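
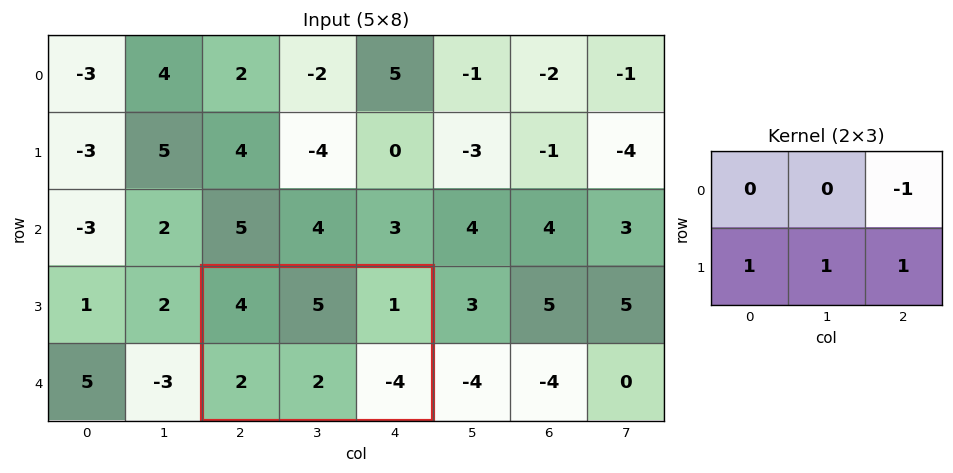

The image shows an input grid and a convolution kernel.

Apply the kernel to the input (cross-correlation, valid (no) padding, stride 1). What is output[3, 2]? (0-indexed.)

The receptive field on the input at this output position is [4 5 1 / 2 2 -4]. Elementwise product with the kernel and sum: 1·-1 + 2·1 + 2·1 + -4·1.

-1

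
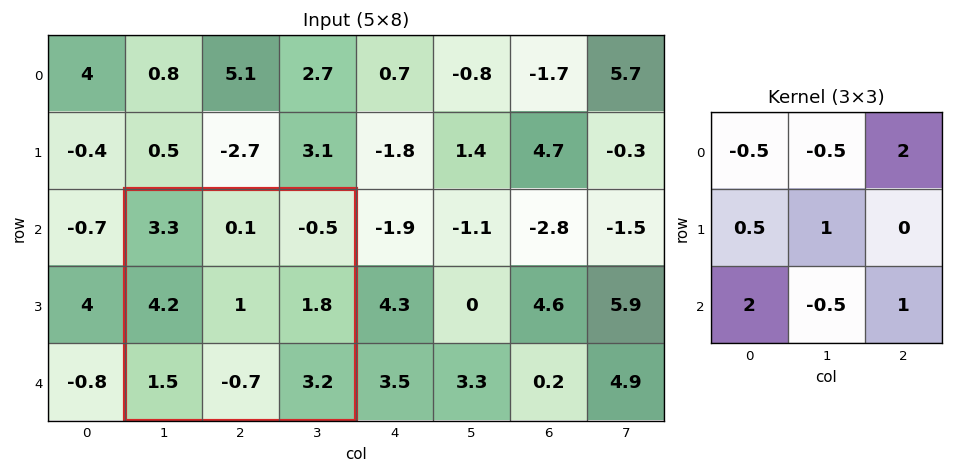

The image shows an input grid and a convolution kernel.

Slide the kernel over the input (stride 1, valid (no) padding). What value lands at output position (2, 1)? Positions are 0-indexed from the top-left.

The receptive field on the input at this output position is [3.3 0.1 -0.5 / 4.2 1 1.8 / 1.5 -0.7 3.2]. Elementwise product with the kernel and sum: 3.3·-0.5 + 0.1·-0.5 + -0.5·2 + 4.2·0.5 + 1·1 + 1.5·2 + -0.7·-0.5 + 3.2·1.

6.95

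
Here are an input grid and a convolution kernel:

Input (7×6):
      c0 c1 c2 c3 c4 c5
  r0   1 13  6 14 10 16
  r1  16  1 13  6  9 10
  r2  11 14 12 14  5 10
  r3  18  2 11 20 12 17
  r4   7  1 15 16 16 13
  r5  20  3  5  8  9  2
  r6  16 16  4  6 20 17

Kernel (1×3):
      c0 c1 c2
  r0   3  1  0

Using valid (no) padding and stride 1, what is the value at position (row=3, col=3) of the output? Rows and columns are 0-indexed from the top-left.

The receptive field on the input at this output position is [20 12 17]. Elementwise product with the kernel and sum: 20·3 + 12·1.

72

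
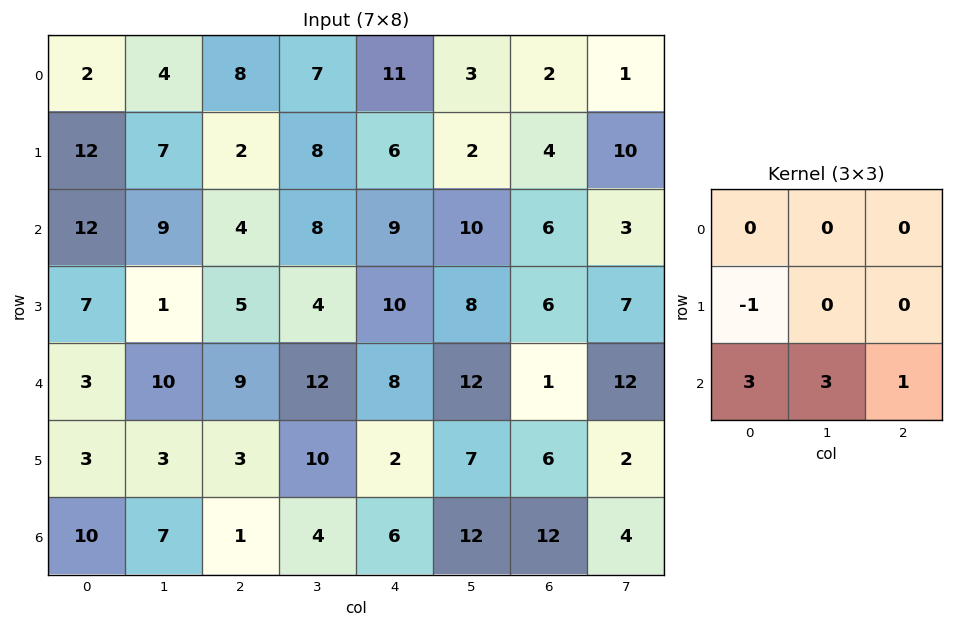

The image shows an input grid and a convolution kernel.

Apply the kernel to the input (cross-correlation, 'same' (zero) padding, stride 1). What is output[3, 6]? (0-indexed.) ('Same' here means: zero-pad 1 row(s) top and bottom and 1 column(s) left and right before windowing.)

The receptive field on the zero-padded input at this output position is [10 6 3 / 8 6 7 / 12 1 12]. Elementwise product with the kernel and sum: 8·-1 + 12·3 + 1·3 + 12·1.

43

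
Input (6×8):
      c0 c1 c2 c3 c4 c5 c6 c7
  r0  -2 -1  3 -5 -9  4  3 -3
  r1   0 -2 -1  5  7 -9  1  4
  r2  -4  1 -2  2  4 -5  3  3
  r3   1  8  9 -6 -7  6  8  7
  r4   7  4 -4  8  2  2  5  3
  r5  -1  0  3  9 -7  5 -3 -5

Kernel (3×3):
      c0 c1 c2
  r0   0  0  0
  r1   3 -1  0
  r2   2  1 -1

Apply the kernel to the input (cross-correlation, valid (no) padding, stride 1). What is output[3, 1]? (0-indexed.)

The receptive field on the input at this output position is [8 9 -6 / 4 -4 8 / 0 3 9]. Elementwise product with the kernel and sum: 4·3 + -4·-1 + 0·2 + 3·1 + 9·-1.

10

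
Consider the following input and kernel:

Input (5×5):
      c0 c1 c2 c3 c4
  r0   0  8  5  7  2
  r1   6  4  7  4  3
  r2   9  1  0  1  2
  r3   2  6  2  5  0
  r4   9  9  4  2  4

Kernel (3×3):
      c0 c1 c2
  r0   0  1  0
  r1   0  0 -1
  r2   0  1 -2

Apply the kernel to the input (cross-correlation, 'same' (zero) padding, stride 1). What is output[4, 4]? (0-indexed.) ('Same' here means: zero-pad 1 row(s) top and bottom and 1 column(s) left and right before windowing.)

0

The receptive field on the zero-padded input at this output position is [5 0 0 / 2 4 0 / 0 0 0]. Elementwise product with the kernel and sum: 0·1 + 0·-1 + 0·1 + 0·-2.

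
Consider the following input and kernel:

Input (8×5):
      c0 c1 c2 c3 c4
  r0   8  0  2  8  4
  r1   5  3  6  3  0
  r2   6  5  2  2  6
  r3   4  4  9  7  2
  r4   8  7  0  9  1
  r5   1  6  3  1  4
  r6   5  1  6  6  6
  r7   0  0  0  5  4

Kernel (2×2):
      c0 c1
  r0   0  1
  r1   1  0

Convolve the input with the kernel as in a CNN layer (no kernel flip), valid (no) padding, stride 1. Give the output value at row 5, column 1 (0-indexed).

The receptive field on the input at this output position is [6 3 / 1 6]. Elementwise product with the kernel and sum: 3·1 + 1·1.

4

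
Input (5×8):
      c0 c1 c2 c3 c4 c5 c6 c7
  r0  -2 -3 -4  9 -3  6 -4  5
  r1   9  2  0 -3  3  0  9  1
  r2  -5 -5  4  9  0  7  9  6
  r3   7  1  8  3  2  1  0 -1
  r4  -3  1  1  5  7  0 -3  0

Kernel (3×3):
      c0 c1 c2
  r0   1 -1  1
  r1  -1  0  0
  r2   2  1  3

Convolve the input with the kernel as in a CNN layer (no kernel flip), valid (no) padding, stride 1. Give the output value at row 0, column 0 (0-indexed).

-15

The receptive field on the input at this output position is [-2 -3 -4 / 9 2 0 / -5 -5 4]. Elementwise product with the kernel and sum: -2·1 + -3·-1 + -4·1 + 9·-1 + -5·2 + -5·1 + 4·3.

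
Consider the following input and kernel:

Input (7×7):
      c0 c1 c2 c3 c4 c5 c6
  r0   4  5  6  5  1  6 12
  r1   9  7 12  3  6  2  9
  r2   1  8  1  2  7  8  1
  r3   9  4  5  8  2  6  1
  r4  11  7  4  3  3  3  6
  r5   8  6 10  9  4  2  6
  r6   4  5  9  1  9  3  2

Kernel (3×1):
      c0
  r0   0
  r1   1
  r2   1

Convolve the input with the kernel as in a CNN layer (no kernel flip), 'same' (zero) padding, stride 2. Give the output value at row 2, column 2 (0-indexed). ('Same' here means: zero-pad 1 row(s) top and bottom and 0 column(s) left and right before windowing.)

7

The receptive field on the zero-padded input at this output position is [2 / 3 / 4]. Elementwise product with the kernel and sum: 3·1 + 4·1.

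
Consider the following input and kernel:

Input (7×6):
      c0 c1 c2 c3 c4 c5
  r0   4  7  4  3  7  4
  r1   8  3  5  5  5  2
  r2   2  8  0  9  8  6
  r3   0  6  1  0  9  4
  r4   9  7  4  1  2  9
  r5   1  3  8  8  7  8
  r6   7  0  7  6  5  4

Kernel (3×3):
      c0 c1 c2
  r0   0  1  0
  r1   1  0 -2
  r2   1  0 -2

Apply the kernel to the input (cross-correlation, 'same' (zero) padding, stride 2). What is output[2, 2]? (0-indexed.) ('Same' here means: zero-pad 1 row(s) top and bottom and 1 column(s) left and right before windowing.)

-16

The receptive field on the zero-padded input at this output position is [0 9 4 / 1 2 9 / 8 7 8]. Elementwise product with the kernel and sum: 9·1 + 1·1 + 9·-2 + 8·1 + 8·-2.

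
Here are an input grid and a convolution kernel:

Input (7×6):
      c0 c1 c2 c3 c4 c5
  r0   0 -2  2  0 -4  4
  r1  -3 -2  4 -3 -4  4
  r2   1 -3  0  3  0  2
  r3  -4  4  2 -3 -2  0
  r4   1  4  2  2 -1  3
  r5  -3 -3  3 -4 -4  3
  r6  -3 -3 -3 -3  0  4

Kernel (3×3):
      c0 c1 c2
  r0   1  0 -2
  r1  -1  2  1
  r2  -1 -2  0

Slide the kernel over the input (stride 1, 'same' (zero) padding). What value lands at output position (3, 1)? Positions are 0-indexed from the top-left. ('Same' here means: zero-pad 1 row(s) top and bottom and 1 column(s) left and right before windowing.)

The receptive field on the zero-padded input at this output position is [1 -3 0 / -4 4 2 / 1 4 2]. Elementwise product with the kernel and sum: 1·1 + 0·-2 + -4·-1 + 4·2 + 2·1 + 1·-1 + 4·-2.

6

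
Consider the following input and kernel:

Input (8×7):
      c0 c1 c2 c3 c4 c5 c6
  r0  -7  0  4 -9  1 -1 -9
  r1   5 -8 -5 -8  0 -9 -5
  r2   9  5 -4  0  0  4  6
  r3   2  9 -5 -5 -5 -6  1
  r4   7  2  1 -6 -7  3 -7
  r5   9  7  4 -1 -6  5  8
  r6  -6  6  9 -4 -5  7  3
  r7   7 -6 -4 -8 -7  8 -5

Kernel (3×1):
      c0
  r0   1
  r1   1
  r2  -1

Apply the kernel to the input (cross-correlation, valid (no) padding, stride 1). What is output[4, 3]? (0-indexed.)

The receptive field on the input at this output position is [-6 / -1 / -4]. Elementwise product with the kernel and sum: -6·1 + -1·1 + -4·-1.

-3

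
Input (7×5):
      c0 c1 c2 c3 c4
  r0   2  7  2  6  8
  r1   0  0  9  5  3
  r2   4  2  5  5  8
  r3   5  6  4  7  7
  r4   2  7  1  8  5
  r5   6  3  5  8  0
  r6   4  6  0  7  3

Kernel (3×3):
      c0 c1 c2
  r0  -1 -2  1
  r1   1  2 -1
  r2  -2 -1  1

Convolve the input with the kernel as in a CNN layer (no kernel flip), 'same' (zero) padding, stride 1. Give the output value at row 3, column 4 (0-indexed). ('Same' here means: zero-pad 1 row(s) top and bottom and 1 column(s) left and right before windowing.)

The receptive field on the zero-padded input at this output position is [5 8 0 / 7 7 0 / 8 5 0]. Elementwise product with the kernel and sum: 5·-1 + 8·-2 + 0·1 + 7·1 + 7·2 + 0·-1 + 8·-2 + 5·-1 + 0·1.

-21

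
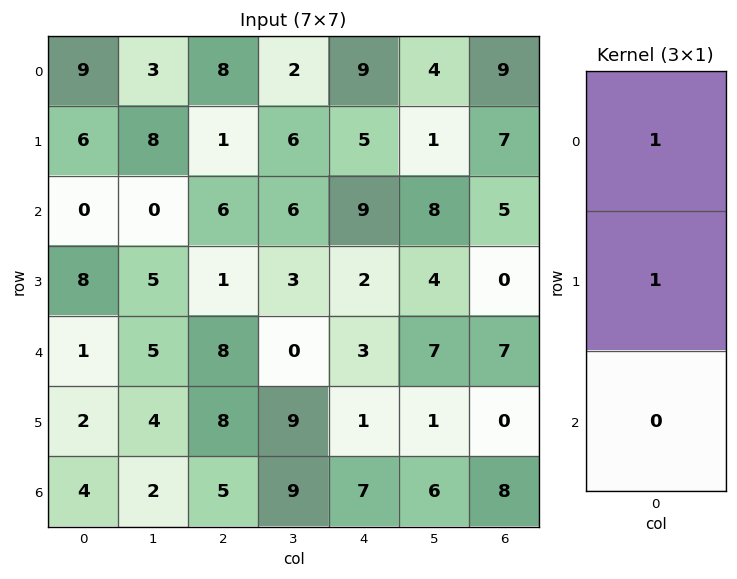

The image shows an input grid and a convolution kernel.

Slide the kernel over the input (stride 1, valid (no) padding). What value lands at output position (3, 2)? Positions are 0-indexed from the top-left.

The receptive field on the input at this output position is [1 / 8 / 8]. Elementwise product with the kernel and sum: 1·1 + 8·1.

9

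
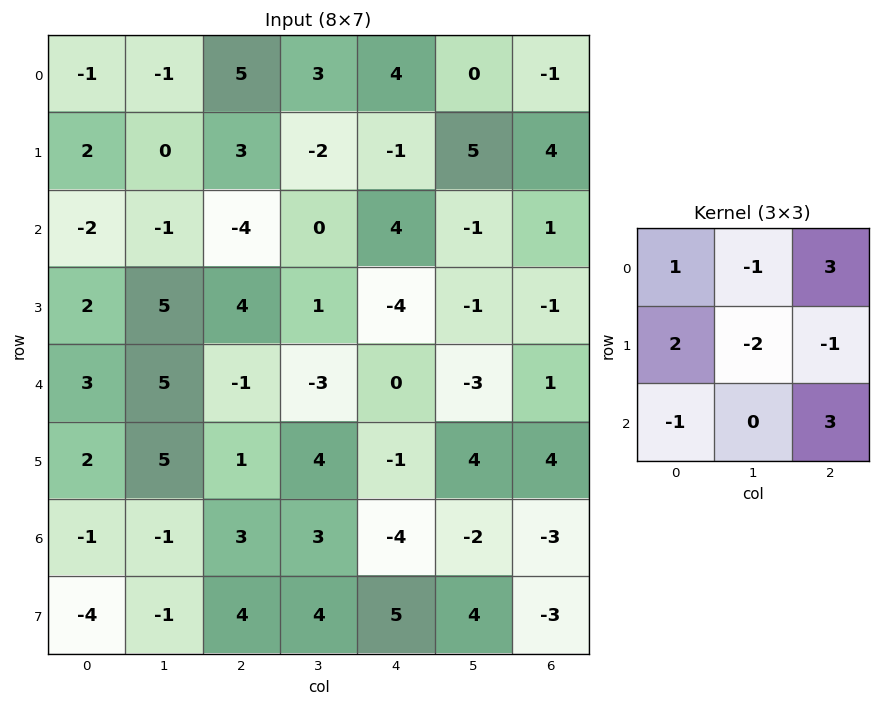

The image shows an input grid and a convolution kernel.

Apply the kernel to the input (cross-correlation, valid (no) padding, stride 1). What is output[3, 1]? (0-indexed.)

26

The receptive field on the input at this output position is [5 4 1 / 5 -1 -3 / 5 1 4]. Elementwise product with the kernel and sum: 5·1 + 4·-1 + 1·3 + 5·2 + -1·-2 + -3·-1 + 5·-1 + 4·3.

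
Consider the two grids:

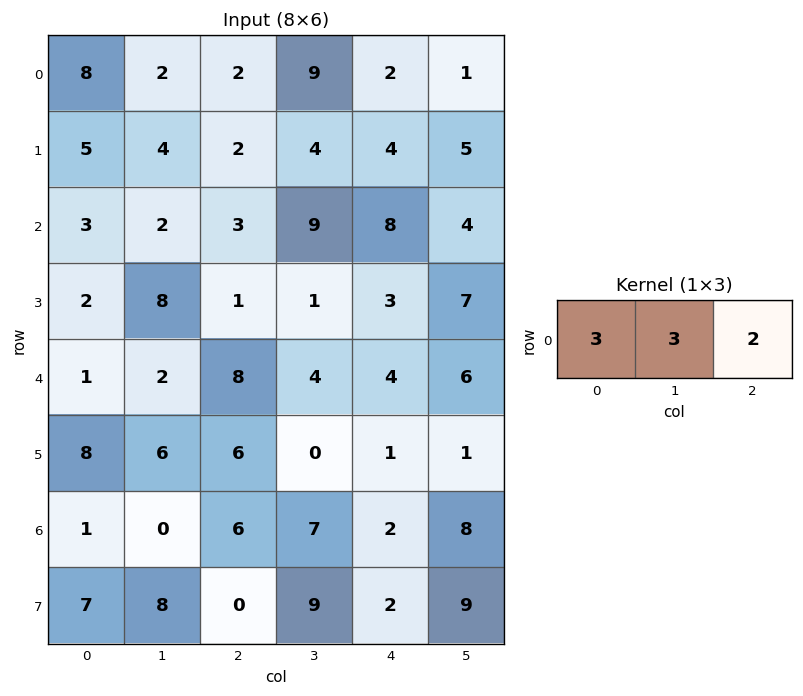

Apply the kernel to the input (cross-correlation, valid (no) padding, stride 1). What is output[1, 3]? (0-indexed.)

34

The receptive field on the input at this output position is [4 4 5]. Elementwise product with the kernel and sum: 4·3 + 4·3 + 5·2.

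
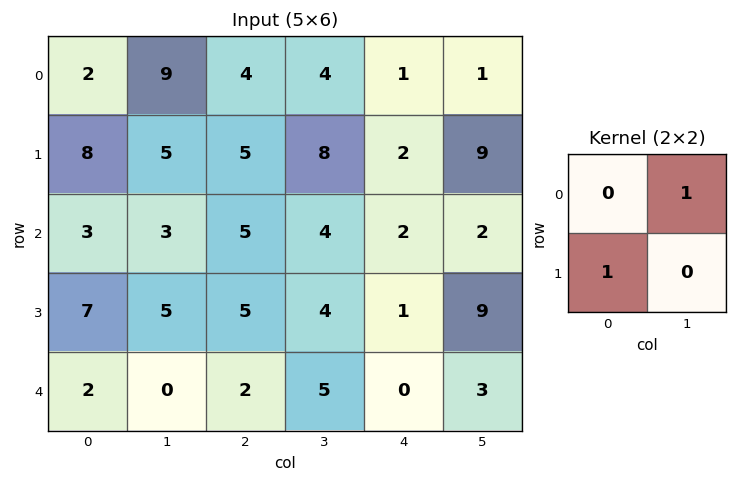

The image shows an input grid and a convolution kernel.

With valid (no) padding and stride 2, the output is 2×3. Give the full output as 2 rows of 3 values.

17 9 3
10 9 3

Output[0,0]: The receptive field on the input at this output position is [2 9 / 8 5]. Elementwise product with the kernel and sum: 9·1 + 8·1.
Output[0,1]: The receptive field on the input at this output position is [4 4 / 5 8]. Elementwise product with the kernel and sum: 4·1 + 5·1.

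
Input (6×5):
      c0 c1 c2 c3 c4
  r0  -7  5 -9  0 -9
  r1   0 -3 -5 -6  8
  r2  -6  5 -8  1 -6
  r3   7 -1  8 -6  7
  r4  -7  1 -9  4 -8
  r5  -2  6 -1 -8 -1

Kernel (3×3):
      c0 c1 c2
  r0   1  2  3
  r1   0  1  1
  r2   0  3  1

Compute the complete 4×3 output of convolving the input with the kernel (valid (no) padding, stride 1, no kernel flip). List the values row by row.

Output[0,0]: The receptive field on the input at this output position is [-7 5 -9 / 0 -3 -5 / -6 5 -8]. Elementwise product with the kernel and sum: -7·1 + 5·2 + -9·3 + -3·1 + -5·1 + 5·3 + -8·1.

-25 -47 -37
-19 -20 -9
-19 -29 -19
38 -19 -12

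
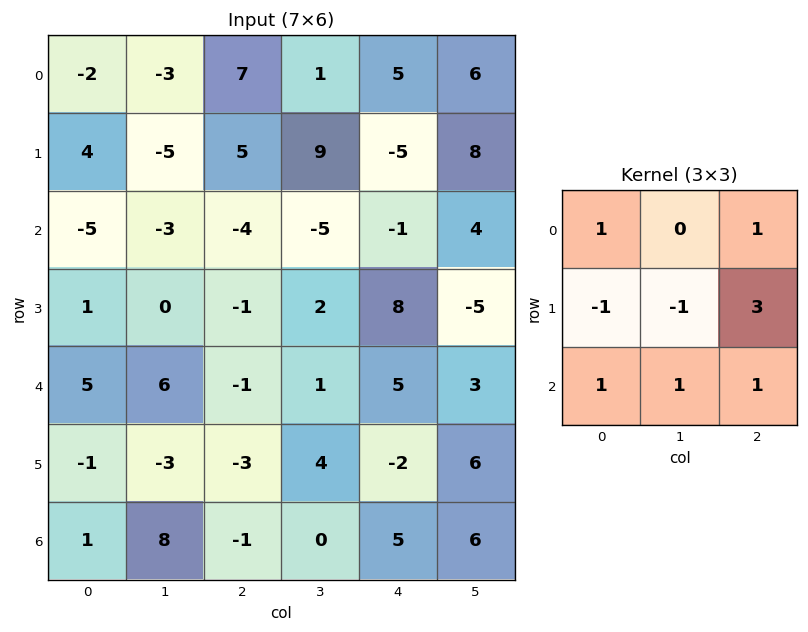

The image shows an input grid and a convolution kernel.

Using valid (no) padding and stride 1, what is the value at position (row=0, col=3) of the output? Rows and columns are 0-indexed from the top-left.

25

The receptive field on the input at this output position is [1 5 6 / 9 -5 8 / -5 -1 4]. Elementwise product with the kernel and sum: 1·1 + 6·1 + 9·-1 + -5·-1 + 8·3 + -5·1 + -1·1 + 4·1.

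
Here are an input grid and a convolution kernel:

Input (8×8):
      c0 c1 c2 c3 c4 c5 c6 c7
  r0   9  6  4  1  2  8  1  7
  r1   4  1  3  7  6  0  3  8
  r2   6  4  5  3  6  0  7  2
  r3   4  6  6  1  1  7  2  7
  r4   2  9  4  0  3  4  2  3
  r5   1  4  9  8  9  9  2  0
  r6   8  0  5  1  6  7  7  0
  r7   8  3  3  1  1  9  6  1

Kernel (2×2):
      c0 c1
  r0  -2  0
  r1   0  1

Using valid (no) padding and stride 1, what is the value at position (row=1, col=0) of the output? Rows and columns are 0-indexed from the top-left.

-4

The receptive field on the input at this output position is [4 1 / 6 4]. Elementwise product with the kernel and sum: 4·-2 + 4·1.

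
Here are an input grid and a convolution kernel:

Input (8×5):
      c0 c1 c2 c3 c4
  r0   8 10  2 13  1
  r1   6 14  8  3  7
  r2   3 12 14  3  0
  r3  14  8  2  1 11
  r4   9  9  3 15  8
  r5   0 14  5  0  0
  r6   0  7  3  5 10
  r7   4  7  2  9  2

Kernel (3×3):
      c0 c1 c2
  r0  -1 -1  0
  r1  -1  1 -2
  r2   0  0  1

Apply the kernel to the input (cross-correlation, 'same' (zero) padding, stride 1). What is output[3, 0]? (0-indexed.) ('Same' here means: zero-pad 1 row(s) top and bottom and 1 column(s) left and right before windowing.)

The receptive field on the zero-padded input at this output position is [0 3 12 / 0 14 8 / 0 9 9]. Elementwise product with the kernel and sum: 0·-1 + 3·-1 + 0·-1 + 14·1 + 8·-2 + 9·1.

4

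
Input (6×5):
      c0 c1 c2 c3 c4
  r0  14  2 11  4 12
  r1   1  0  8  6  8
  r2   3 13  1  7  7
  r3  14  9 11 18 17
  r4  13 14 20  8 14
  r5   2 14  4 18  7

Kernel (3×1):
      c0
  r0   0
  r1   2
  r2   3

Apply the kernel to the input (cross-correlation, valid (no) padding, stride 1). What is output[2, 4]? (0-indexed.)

76

The receptive field on the input at this output position is [7 / 17 / 14]. Elementwise product with the kernel and sum: 17·2 + 14·3.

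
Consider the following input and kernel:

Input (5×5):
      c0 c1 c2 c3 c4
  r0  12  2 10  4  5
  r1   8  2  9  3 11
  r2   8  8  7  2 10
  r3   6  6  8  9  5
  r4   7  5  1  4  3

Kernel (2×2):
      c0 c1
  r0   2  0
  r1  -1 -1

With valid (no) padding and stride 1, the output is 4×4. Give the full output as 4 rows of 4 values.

Output[0,0]: The receptive field on the input at this output position is [12 2 / 8 2]. Elementwise product with the kernel and sum: 12·2 + 8·-1 + 2·-1.

14 -7 8 -6
0 -11 9 -6
4 2 -3 -10
0 6 11 11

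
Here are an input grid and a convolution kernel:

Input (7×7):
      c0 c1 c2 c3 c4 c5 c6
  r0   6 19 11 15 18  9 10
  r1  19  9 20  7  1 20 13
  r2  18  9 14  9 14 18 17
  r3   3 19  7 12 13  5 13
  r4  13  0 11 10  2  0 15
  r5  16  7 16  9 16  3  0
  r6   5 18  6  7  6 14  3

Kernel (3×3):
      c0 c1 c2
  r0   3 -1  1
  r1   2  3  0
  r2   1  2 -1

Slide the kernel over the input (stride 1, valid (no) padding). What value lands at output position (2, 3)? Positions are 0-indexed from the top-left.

108

The receptive field on the input at this output position is [9 14 18 / 12 13 5 / 10 2 0]. Elementwise product with the kernel and sum: 9·3 + 14·-1 + 18·1 + 12·2 + 13·3 + 10·1 + 2·2 + 0·-1.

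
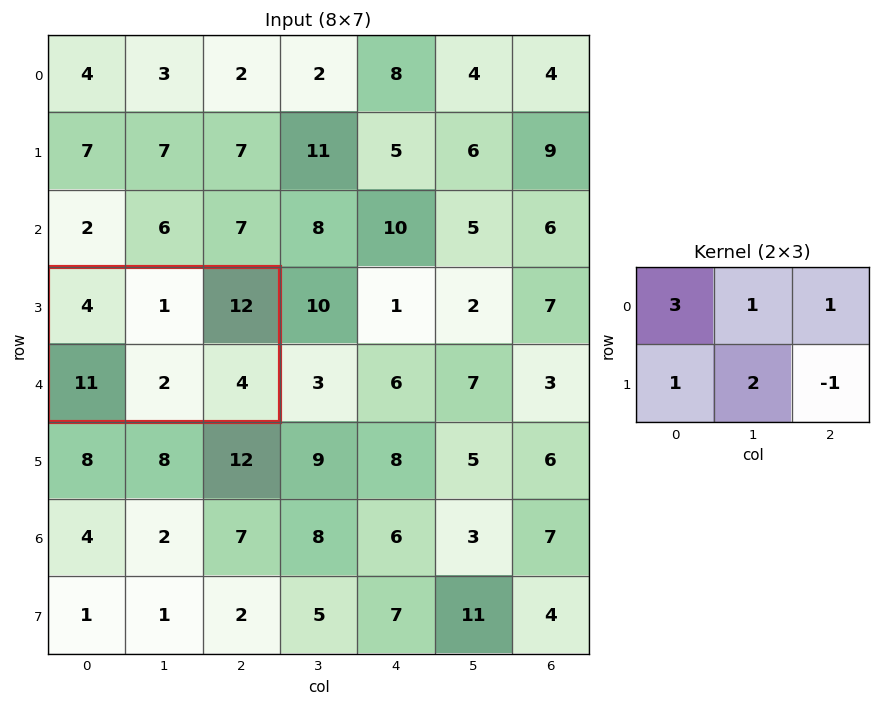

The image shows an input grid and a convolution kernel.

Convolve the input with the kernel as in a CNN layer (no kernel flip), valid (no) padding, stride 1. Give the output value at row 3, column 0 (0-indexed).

36

The receptive field on the input at this output position is [4 1 12 / 11 2 4]. Elementwise product with the kernel and sum: 4·3 + 1·1 + 12·1 + 11·1 + 2·2 + 4·-1.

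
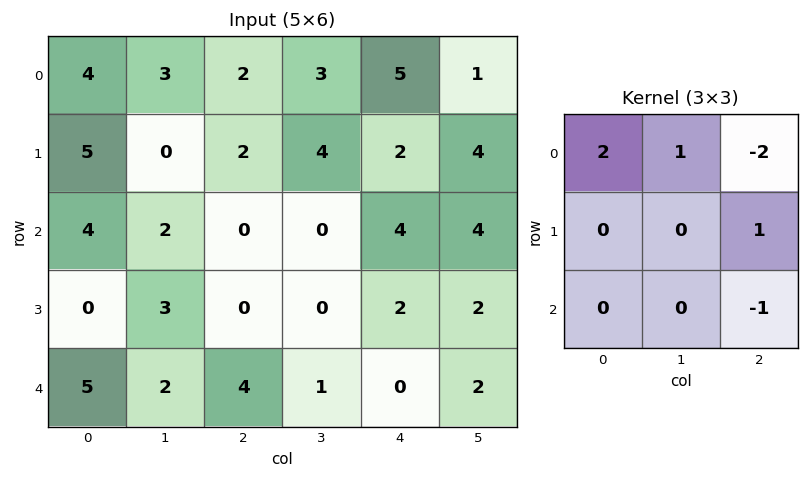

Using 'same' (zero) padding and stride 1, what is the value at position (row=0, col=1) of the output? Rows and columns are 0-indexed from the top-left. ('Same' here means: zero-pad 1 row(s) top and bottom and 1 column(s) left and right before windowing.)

0

The receptive field on the zero-padded input at this output position is [0 0 0 / 4 3 2 / 5 0 2]. Elementwise product with the kernel and sum: 0·2 + 0·1 + 0·-2 + 2·1 + 2·-1.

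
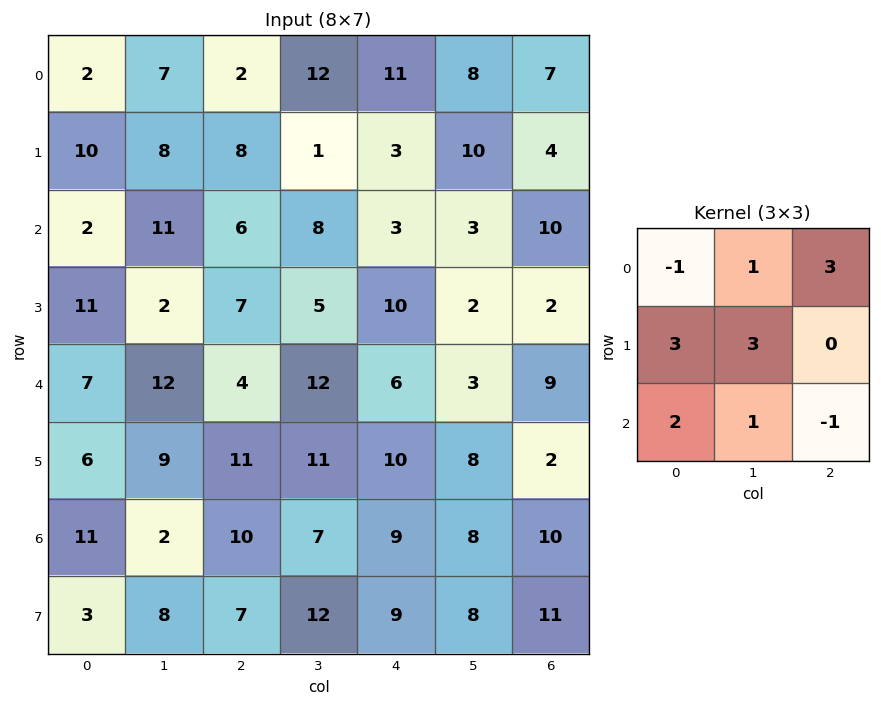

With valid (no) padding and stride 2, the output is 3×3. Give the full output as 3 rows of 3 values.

74 87 56
88 61 72
76 110 94

Output[0,0]: The receptive field on the input at this output position is [2 7 2 / 10 8 8 / 2 11 6]. Elementwise product with the kernel and sum: 2·-1 + 7·1 + 2·3 + 10·3 + 8·3 + 2·2 + 11·1 + 6·-1.
Output[0,1]: The receptive field on the input at this output position is [2 12 11 / 8 1 3 / 6 8 3]. Elementwise product with the kernel and sum: 2·-1 + 12·1 + 11·3 + 8·3 + 1·3 + 6·2 + 8·1 + 3·-1.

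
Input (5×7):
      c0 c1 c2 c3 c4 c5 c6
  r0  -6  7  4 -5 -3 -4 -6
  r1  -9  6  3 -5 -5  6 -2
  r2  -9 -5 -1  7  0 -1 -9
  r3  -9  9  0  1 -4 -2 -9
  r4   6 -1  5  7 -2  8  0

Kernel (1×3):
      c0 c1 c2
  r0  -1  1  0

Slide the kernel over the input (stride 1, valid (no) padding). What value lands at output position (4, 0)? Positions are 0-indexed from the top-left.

-7

The receptive field on the input at this output position is [6 -1 5]. Elementwise product with the kernel and sum: 6·-1 + -1·1.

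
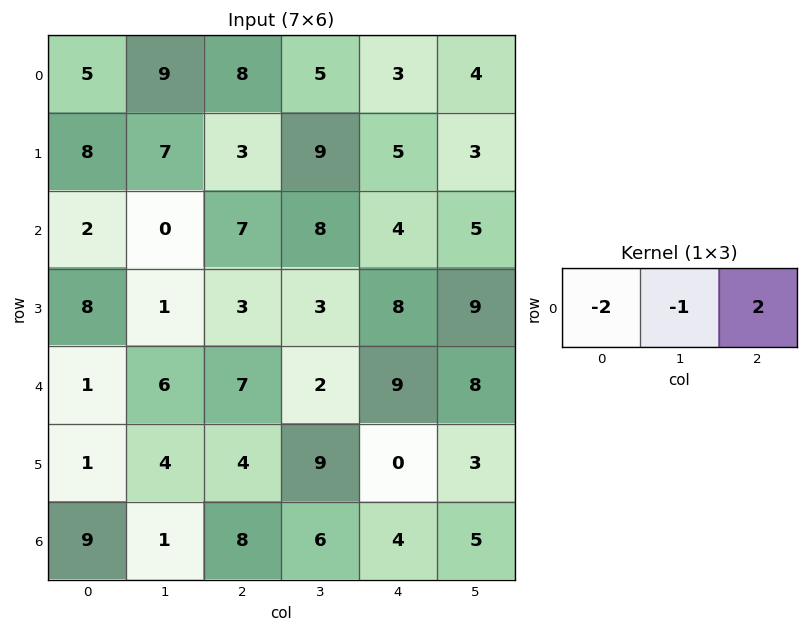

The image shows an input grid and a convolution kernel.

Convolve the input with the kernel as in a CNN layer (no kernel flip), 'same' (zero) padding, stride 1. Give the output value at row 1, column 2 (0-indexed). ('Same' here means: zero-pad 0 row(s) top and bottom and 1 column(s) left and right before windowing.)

The receptive field on the zero-padded input at this output position is [7 3 9]. Elementwise product with the kernel and sum: 7·-2 + 3·-1 + 9·2.

1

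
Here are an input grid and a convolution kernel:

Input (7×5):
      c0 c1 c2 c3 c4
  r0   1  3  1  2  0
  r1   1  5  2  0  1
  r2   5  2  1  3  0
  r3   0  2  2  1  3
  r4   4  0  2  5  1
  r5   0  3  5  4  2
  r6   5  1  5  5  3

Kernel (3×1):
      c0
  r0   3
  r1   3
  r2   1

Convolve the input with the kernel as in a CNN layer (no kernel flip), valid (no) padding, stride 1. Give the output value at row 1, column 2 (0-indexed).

11

The receptive field on the input at this output position is [2 / 1 / 2]. Elementwise product with the kernel and sum: 2·3 + 1·3 + 2·1.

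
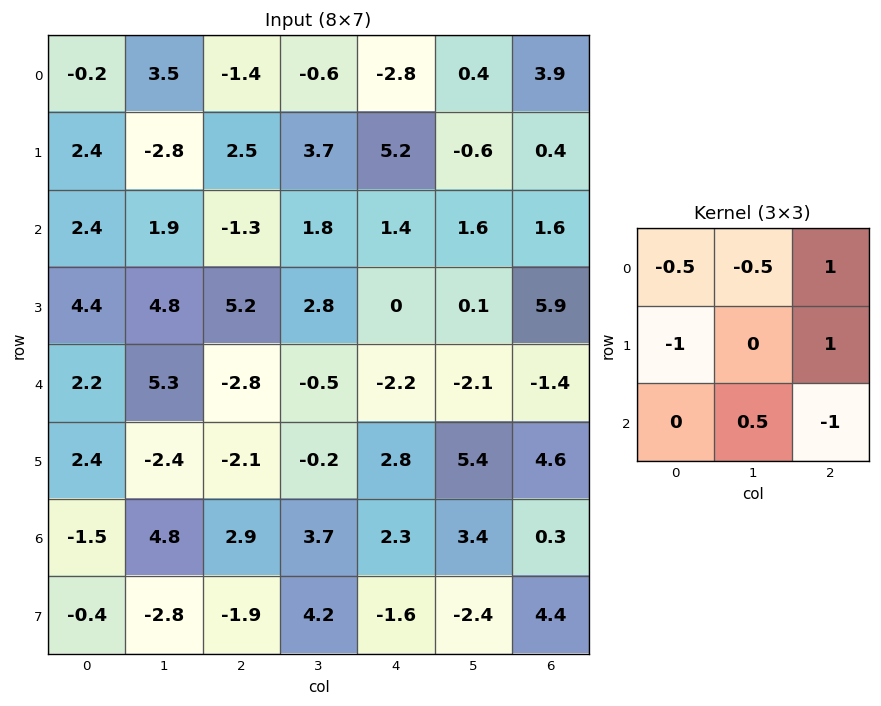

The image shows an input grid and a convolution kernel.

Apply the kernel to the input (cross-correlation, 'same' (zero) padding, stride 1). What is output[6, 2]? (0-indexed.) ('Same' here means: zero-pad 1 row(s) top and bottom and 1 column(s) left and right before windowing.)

The receptive field on the zero-padded input at this output position is [-2.4 -2.1 -0.2 / 4.8 2.9 3.7 / -2.8 -1.9 4.2]. Elementwise product with the kernel and sum: -2.4·-0.5 + -2.1·-0.5 + -0.2·1 + 4.8·-1 + 3.7·1 + -1.9·0.5 + 4.2·-1.

-4.2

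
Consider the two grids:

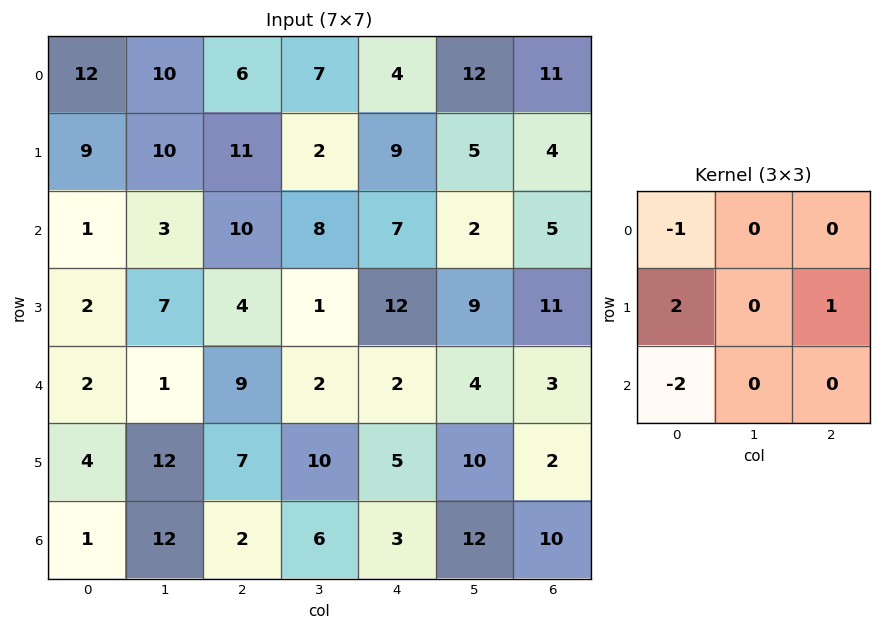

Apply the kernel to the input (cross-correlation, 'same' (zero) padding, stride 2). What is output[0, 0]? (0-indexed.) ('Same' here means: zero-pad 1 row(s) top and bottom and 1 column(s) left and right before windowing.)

10

The receptive field on the zero-padded input at this output position is [0 0 0 / 0 12 10 / 0 9 10]. Elementwise product with the kernel and sum: 0·-1 + 0·2 + 10·1 + 0·-2.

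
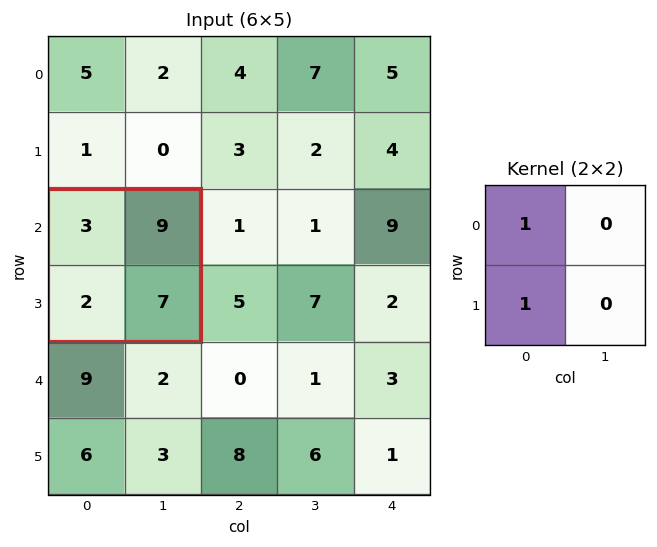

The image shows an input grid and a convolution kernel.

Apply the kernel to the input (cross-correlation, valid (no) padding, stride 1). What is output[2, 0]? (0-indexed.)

The receptive field on the input at this output position is [3 9 / 2 7]. Elementwise product with the kernel and sum: 3·1 + 2·1.

5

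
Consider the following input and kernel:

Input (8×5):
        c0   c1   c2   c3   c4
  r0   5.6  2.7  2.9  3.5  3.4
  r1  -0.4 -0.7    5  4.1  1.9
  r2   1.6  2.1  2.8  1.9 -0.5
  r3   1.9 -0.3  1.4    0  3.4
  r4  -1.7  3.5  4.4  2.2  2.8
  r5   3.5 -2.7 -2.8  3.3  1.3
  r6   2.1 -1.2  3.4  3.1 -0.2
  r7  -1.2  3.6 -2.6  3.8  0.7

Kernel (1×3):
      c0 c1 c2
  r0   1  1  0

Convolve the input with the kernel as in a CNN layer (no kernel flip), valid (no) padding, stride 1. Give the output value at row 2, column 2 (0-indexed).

The receptive field on the input at this output position is [2.8 1.9 -0.5]. Elementwise product with the kernel and sum: 2.8·1 + 1.9·1.

4.7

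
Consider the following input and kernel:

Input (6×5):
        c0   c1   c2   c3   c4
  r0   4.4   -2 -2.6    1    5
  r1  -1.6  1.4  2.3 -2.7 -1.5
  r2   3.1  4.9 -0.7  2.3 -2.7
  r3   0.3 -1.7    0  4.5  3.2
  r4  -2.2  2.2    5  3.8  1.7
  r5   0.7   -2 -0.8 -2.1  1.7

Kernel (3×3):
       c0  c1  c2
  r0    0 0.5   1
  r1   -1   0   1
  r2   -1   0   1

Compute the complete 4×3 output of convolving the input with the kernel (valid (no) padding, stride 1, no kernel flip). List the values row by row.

Output[0,0]: The receptive field on the input at this output position is [4.4 -2 -2.6 / -1.6 1.4 2.3 / 3.1 4.9 -0.7]. Elementwise product with the kernel and sum: -2·0.5 + -2.6·1 + -1.6·-1 + 2.3·1 + 3.1·-1 + -0.7·1.

-3.5 -7 -0.3
-1.1 2.05 -1.65
8.65 9.75 -1.65
4.85 6 4.65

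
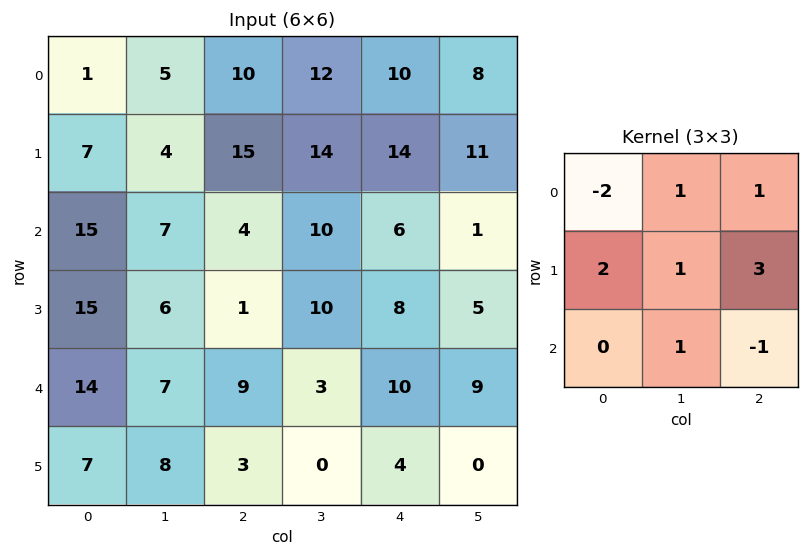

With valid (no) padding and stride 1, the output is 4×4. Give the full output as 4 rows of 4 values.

79 71 92 74
59 60 36 29
18 49 37 31
44 34 63 40

Output[0,0]: The receptive field on the input at this output position is [1 5 10 / 7 4 15 / 15 7 4]. Elementwise product with the kernel and sum: 1·-2 + 5·1 + 10·1 + 7·2 + 4·1 + 15·3 + 7·1 + 4·-1.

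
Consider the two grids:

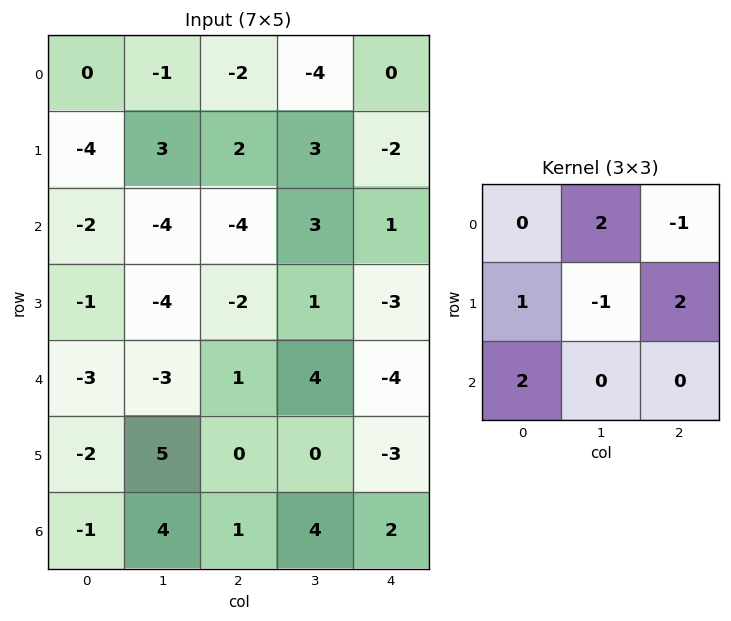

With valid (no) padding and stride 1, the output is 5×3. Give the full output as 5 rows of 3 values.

-7 -1 -21
-4 -1 -1
-11 -17 -2
-8 9 -6
-16 11 8

Output[0,0]: The receptive field on the input at this output position is [0 -1 -2 / -4 3 2 / -2 -4 -4]. Elementwise product with the kernel and sum: -1·2 + -2·-1 + -4·1 + 3·-1 + 2·2 + -2·2.
Output[0,1]: The receptive field on the input at this output position is [-1 -2 -4 / 3 2 3 / -4 -4 3]. Elementwise product with the kernel and sum: -2·2 + -4·-1 + 3·1 + 2·-1 + 3·2 + -4·2.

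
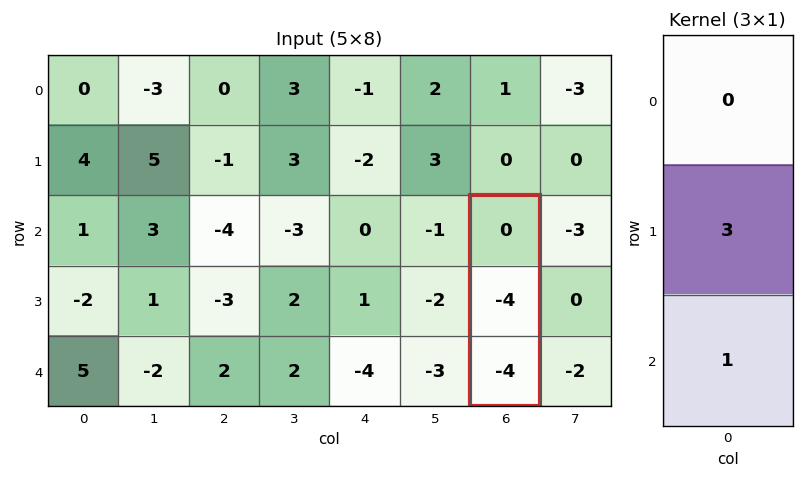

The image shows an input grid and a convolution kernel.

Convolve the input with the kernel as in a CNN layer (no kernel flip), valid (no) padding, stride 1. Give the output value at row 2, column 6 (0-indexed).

The receptive field on the input at this output position is [0 / -4 / -4]. Elementwise product with the kernel and sum: -4·3 + -4·1.

-16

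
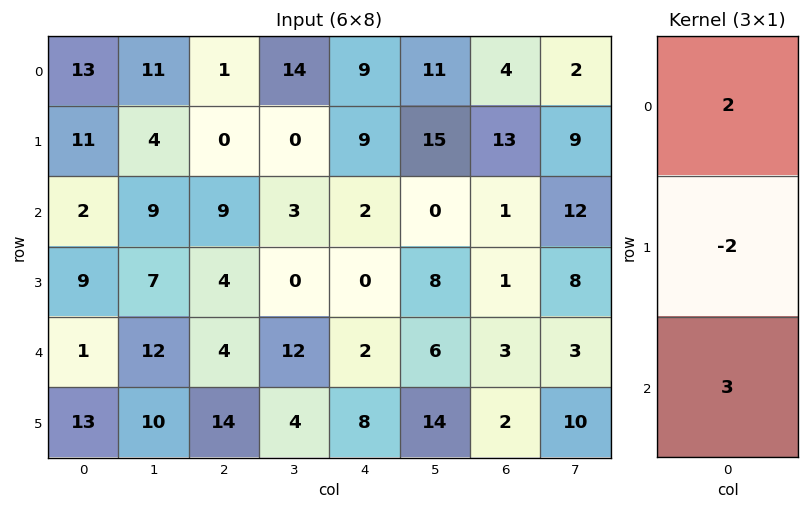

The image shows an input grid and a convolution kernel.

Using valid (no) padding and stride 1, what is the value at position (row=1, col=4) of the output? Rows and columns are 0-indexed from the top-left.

14

The receptive field on the input at this output position is [9 / 2 / 0]. Elementwise product with the kernel and sum: 9·2 + 2·-2 + 0·3.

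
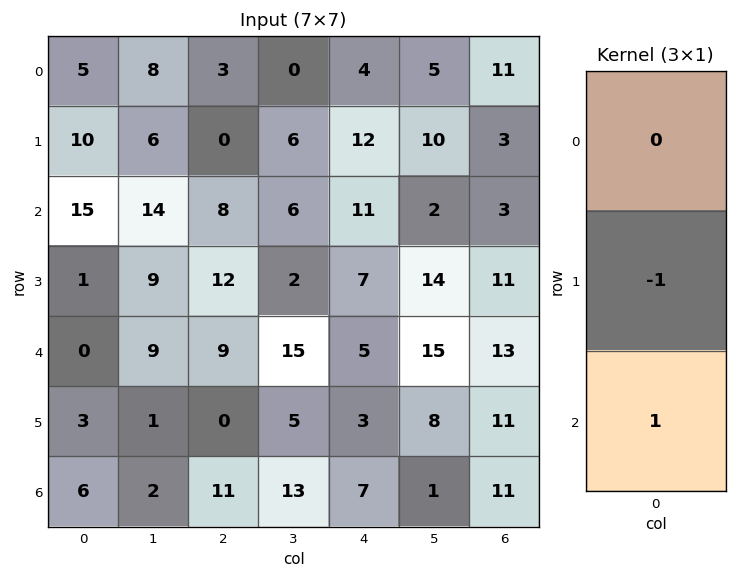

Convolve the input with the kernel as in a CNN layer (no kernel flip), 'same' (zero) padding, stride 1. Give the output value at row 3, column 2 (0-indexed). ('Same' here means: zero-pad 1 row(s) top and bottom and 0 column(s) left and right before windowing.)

-3

The receptive field on the zero-padded input at this output position is [8 / 12 / 9]. Elementwise product with the kernel and sum: 12·-1 + 9·1.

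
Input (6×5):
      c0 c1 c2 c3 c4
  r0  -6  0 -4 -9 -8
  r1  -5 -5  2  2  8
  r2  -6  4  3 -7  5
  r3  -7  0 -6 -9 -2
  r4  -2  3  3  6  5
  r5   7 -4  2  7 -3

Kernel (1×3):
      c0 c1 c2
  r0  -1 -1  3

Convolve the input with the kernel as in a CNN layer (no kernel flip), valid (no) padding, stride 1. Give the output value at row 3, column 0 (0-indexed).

The receptive field on the input at this output position is [-7 0 -6]. Elementwise product with the kernel and sum: -7·-1 + 0·-1 + -6·3.

-11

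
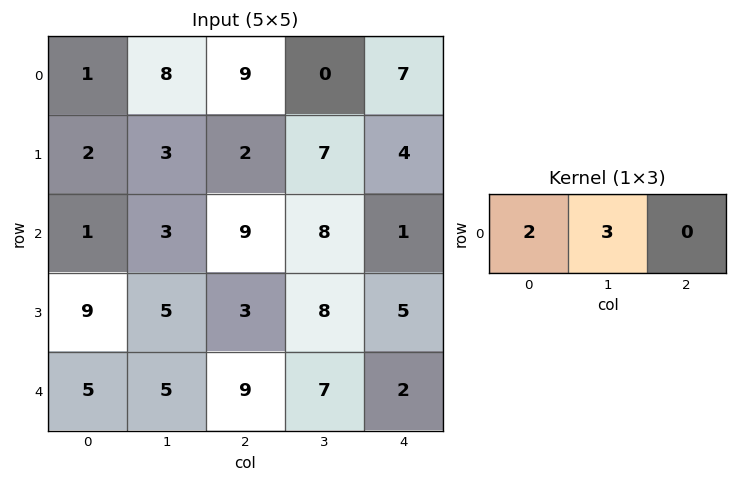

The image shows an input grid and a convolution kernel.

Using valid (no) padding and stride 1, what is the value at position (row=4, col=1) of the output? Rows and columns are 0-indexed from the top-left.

37

The receptive field on the input at this output position is [5 9 7]. Elementwise product with the kernel and sum: 5·2 + 9·3.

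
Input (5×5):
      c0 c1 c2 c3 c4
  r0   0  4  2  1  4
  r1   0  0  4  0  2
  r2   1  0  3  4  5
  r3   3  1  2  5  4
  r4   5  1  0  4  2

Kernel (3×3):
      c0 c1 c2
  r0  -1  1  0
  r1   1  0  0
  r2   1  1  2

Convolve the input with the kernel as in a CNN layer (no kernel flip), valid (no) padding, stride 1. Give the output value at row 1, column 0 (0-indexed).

The receptive field on the input at this output position is [0 0 4 / 1 0 3 / 3 1 2]. Elementwise product with the kernel and sum: 0·-1 + 0·1 + 1·1 + 3·1 + 1·1 + 2·2.

9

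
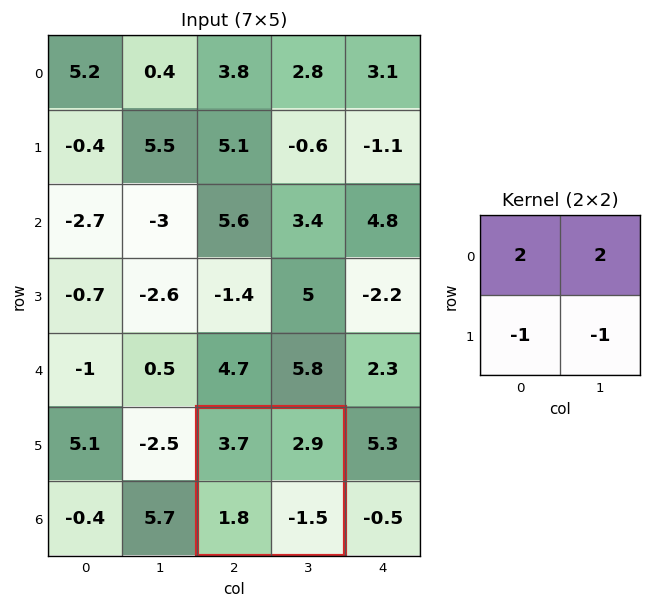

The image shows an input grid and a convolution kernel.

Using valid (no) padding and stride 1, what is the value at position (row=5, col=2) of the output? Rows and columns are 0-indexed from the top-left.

The receptive field on the input at this output position is [3.7 2.9 / 1.8 -1.5]. Elementwise product with the kernel and sum: 3.7·2 + 2.9·2 + 1.8·-1 + -1.5·-1.

12.9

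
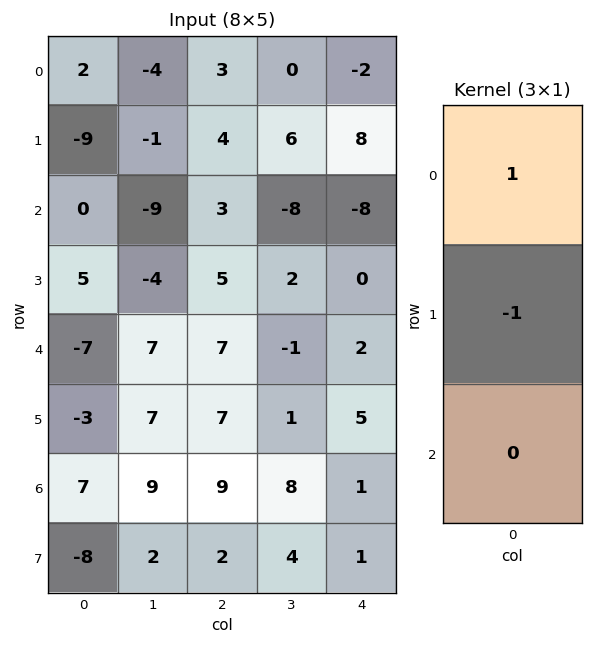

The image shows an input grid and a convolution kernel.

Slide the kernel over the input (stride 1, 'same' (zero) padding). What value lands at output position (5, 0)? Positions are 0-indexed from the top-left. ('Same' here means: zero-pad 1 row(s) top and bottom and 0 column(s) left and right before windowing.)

-4

The receptive field on the zero-padded input at this output position is [-7 / -3 / 7]. Elementwise product with the kernel and sum: -7·1 + -3·-1.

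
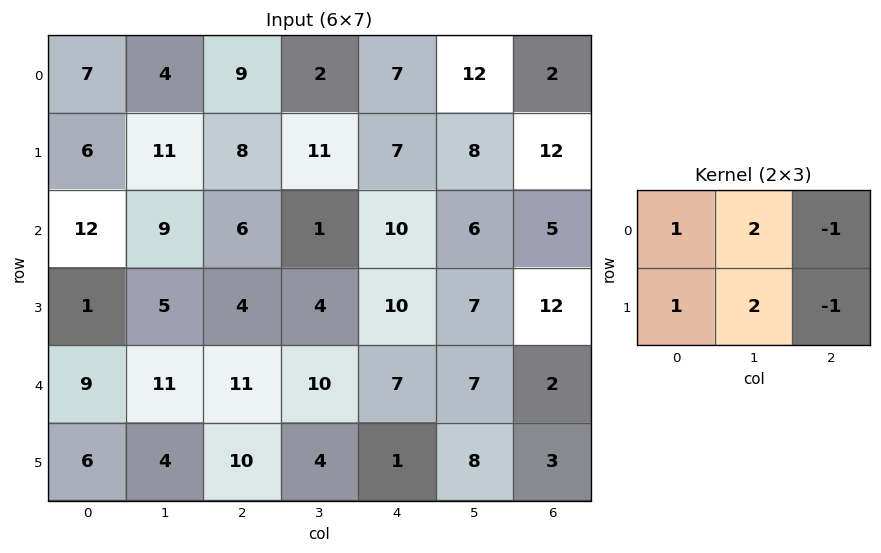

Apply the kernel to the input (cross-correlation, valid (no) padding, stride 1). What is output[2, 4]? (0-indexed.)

The receptive field on the input at this output position is [10 6 5 / 10 7 12]. Elementwise product with the kernel and sum: 10·1 + 6·2 + 5·-1 + 10·1 + 7·2 + 12·-1.

29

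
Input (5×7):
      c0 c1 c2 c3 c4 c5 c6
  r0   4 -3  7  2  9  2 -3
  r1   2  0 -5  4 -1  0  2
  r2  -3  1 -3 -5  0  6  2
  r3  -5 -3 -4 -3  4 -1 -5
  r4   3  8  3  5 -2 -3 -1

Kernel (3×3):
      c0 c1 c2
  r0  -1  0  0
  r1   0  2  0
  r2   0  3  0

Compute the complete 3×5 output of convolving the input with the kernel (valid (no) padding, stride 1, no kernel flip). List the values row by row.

Output[0,0]: The receptive field on the input at this output position is [4 -3 7 / 2 0 -5 / -3 1 -3]. Elementwise product with the kernel and sum: 4·-1 + 0·2 + 1·3.

-1 -16 -14 -4 9
-9 -18 -14 8 10
21 0 12 7 -11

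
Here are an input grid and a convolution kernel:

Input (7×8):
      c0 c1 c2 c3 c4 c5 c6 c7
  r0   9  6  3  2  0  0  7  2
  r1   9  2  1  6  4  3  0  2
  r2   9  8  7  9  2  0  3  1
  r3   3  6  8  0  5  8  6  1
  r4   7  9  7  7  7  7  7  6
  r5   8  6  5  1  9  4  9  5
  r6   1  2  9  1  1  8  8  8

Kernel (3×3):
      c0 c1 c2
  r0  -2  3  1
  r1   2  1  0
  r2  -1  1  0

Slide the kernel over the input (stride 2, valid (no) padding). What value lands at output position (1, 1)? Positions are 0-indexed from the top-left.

The receptive field on the input at this output position is [7 9 2 / 8 0 5 / 7 7 7]. Elementwise product with the kernel and sum: 7·-2 + 9·3 + 2·1 + 8·2 + 0·1 + 7·-1 + 7·1.

31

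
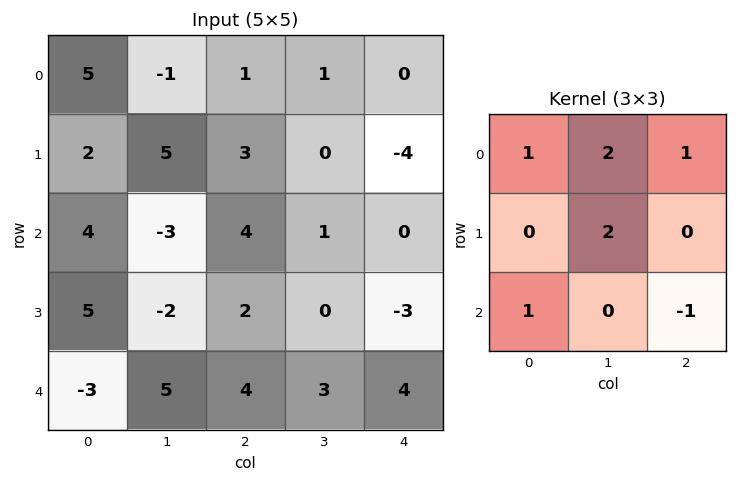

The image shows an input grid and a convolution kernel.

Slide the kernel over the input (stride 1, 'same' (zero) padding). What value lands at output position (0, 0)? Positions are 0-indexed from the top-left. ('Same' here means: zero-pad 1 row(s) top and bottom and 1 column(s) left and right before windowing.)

The receptive field on the zero-padded input at this output position is [0 0 0 / 0 5 -1 / 0 2 5]. Elementwise product with the kernel and sum: 0·1 + 0·2 + 0·1 + 5·2 + 0·1 + 5·-1.

5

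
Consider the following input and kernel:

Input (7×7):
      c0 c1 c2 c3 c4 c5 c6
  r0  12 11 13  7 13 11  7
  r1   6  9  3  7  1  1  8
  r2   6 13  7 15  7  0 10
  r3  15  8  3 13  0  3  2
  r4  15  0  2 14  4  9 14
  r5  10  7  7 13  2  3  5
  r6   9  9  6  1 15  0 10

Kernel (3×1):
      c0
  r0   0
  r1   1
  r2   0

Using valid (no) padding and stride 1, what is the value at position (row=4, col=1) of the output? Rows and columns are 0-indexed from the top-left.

7

The receptive field on the input at this output position is [0 / 7 / 9]. Elementwise product with the kernel and sum: 7·1.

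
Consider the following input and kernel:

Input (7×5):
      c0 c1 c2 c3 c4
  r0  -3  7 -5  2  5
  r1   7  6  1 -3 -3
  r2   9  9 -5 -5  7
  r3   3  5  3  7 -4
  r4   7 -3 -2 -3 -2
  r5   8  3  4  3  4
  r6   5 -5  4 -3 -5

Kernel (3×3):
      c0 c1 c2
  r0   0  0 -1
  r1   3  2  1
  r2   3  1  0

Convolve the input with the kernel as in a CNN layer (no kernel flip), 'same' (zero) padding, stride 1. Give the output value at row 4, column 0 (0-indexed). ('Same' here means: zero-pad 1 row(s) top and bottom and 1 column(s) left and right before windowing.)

The receptive field on the zero-padded input at this output position is [0 3 5 / 0 7 -3 / 0 8 3]. Elementwise product with the kernel and sum: 5·-1 + 0·3 + 7·2 + -3·1 + 0·3 + 8·1.

14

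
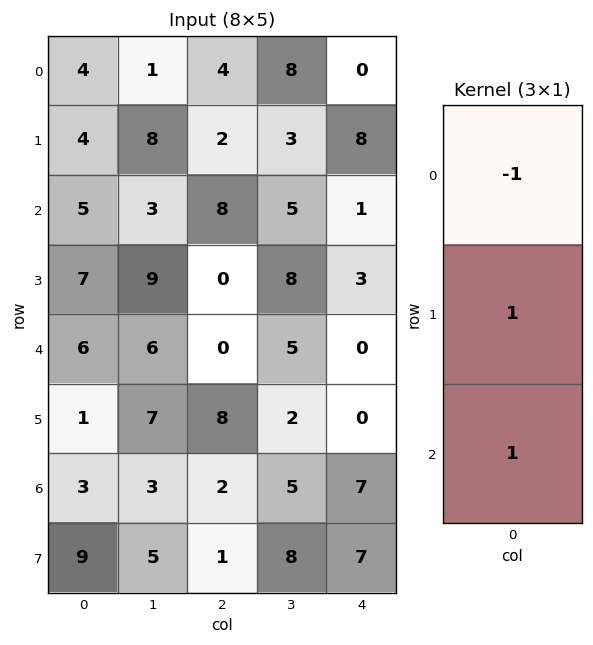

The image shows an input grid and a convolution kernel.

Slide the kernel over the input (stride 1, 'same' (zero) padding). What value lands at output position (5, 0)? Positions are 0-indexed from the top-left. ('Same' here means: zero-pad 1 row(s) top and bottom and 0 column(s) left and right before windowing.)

The receptive field on the zero-padded input at this output position is [6 / 1 / 3]. Elementwise product with the kernel and sum: 6·-1 + 1·1 + 3·1.

-2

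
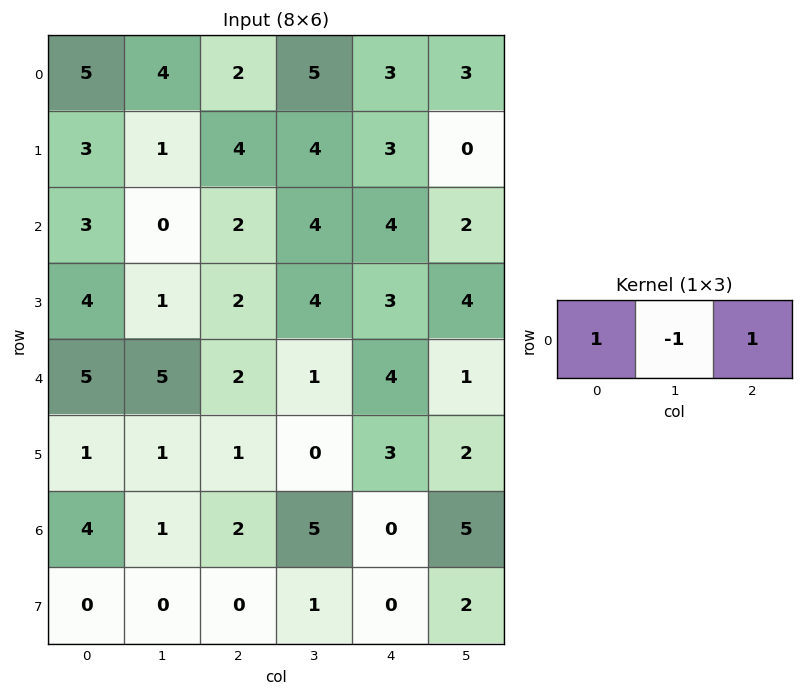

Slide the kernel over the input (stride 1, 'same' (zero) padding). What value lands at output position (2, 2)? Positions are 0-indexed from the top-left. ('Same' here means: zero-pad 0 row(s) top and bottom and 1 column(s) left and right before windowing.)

The receptive field on the zero-padded input at this output position is [0 2 4]. Elementwise product with the kernel and sum: 0·1 + 2·-1 + 4·1.

2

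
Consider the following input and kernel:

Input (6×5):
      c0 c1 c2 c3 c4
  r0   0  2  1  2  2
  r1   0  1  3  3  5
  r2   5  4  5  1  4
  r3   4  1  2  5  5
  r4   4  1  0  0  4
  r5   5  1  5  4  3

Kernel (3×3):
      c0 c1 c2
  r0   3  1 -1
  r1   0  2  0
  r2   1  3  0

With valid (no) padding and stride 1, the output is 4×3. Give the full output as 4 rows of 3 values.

20 30 17
13 20 26
23 21 22
21 16 23

Output[0,0]: The receptive field on the input at this output position is [0 2 1 / 0 1 3 / 5 4 5]. Elementwise product with the kernel and sum: 0·3 + 2·1 + 1·-1 + 1·2 + 5·1 + 4·3.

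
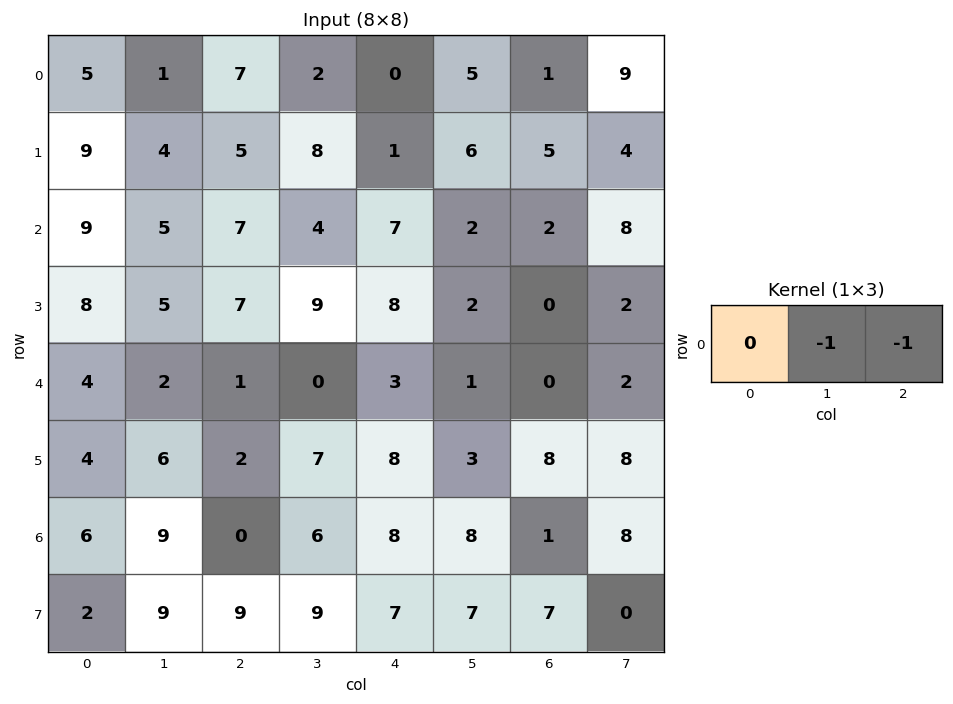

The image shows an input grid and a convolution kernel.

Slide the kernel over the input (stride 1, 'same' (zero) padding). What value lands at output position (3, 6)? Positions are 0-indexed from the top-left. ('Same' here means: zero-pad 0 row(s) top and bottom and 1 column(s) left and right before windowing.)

-2

The receptive field on the zero-padded input at this output position is [2 0 2]. Elementwise product with the kernel and sum: 0·-1 + 2·-1.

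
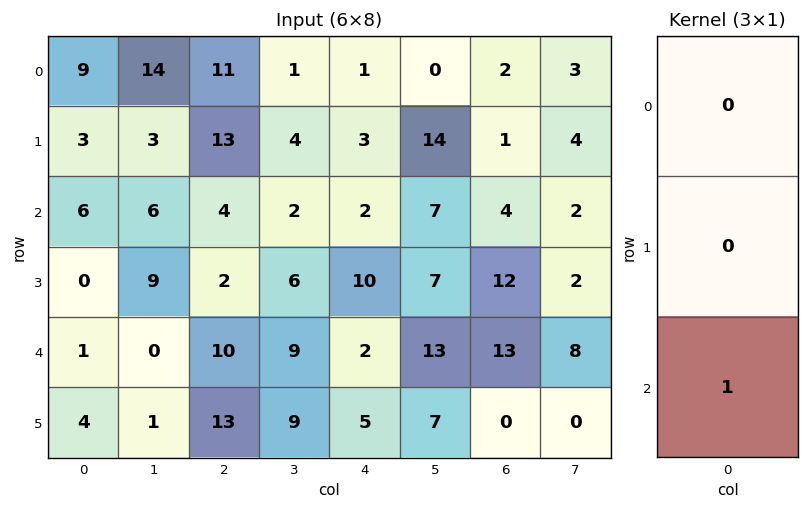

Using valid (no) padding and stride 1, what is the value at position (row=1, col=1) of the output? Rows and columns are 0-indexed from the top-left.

9

The receptive field on the input at this output position is [3 / 6 / 9]. Elementwise product with the kernel and sum: 9·1.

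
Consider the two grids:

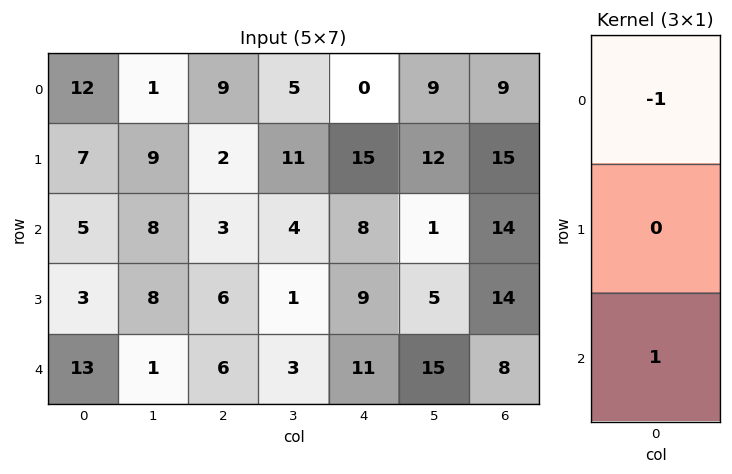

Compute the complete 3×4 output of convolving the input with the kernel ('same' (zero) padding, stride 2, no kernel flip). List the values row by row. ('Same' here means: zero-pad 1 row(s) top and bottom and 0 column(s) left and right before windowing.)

Output[0,0]: The receptive field on the zero-padded input at this output position is [0 / 12 / 7]. Elementwise product with the kernel and sum: 0·-1 + 7·1.

7 2 15 15
-4 4 -6 -1
-3 -6 -9 -14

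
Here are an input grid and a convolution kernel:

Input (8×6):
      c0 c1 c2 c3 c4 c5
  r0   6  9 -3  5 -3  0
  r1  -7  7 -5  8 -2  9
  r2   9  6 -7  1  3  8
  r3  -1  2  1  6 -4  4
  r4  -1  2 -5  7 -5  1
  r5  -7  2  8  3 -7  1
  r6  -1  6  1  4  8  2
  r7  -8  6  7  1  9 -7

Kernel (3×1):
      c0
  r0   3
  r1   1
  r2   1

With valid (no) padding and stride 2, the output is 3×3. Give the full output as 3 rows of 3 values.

Output[0,0]: The receptive field on the input at this output position is [6 / -7 / 9]. Elementwise product with the kernel and sum: 6·3 + -7·1 + 9·1.

20 -21 -8
25 -25 0
-11 -6 -14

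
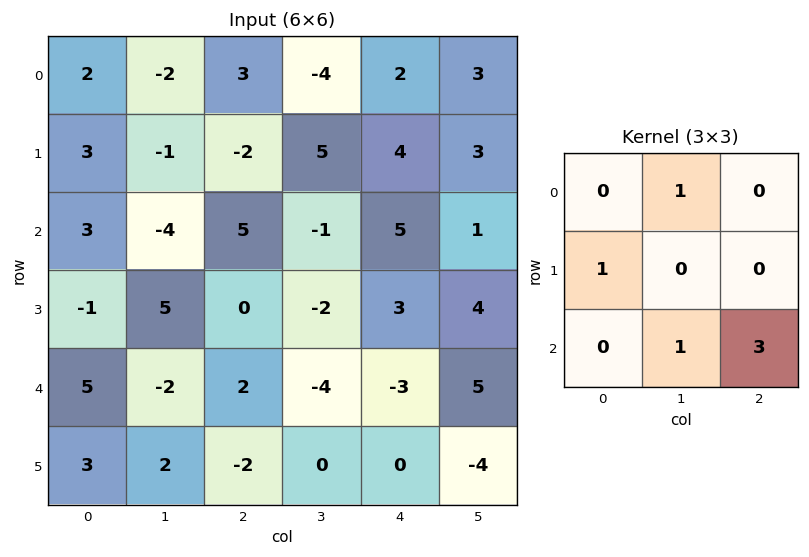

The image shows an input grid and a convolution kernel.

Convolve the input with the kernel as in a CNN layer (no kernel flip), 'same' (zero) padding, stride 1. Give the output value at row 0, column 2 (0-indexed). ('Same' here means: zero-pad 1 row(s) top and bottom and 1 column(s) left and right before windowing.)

The receptive field on the zero-padded input at this output position is [0 0 0 / -2 3 -4 / -1 -2 5]. Elementwise product with the kernel and sum: 0·1 + -2·1 + -2·1 + 5·3.

11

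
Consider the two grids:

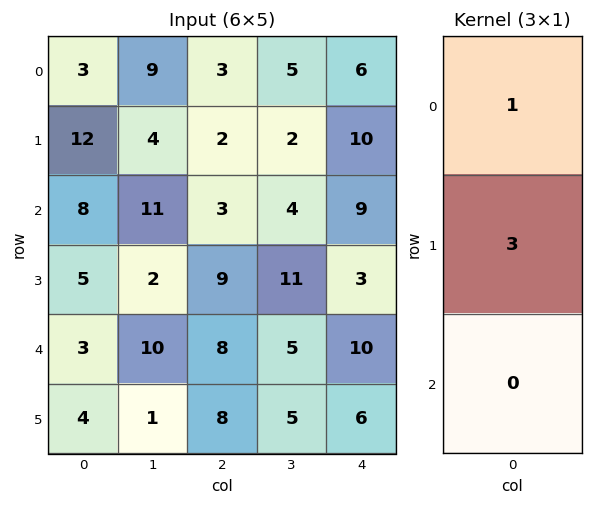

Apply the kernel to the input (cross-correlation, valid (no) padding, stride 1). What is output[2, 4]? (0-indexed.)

18

The receptive field on the input at this output position is [9 / 3 / 10]. Elementwise product with the kernel and sum: 9·1 + 3·3.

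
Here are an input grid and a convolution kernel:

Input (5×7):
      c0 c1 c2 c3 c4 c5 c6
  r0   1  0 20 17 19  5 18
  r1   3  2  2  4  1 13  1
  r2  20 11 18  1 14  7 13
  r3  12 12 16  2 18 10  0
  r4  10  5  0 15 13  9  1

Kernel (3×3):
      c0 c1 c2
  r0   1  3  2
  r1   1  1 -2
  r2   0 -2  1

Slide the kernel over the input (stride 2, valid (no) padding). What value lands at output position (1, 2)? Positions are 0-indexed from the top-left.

72

The receptive field on the input at this output position is [14 7 13 / 18 10 0 / 13 9 1]. Elementwise product with the kernel and sum: 14·1 + 7·3 + 13·2 + 18·1 + 10·1 + 0·-2 + 9·-2 + 1·1.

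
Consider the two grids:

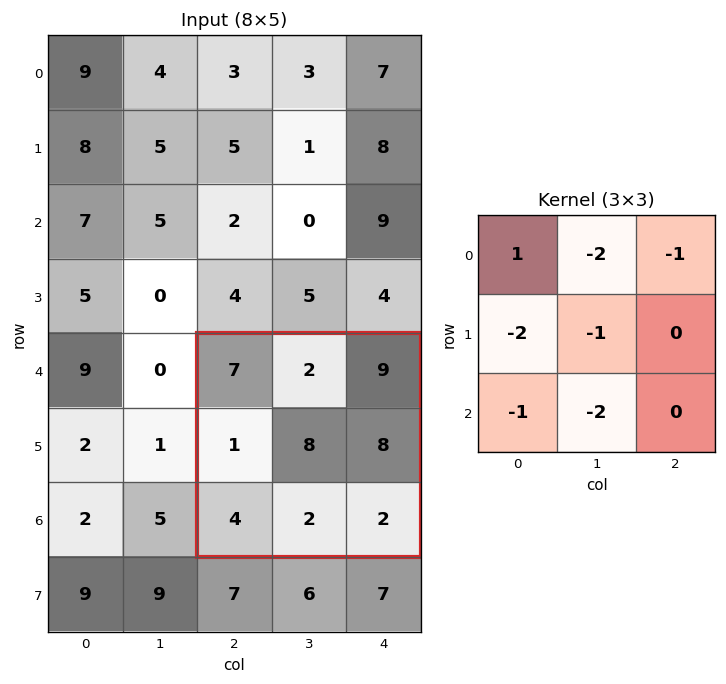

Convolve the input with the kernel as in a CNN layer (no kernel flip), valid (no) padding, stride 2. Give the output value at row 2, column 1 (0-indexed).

The receptive field on the input at this output position is [7 2 9 / 1 8 8 / 4 2 2]. Elementwise product with the kernel and sum: 7·1 + 2·-2 + 9·-1 + 1·-2 + 8·-1 + 4·-1 + 2·-2.

-24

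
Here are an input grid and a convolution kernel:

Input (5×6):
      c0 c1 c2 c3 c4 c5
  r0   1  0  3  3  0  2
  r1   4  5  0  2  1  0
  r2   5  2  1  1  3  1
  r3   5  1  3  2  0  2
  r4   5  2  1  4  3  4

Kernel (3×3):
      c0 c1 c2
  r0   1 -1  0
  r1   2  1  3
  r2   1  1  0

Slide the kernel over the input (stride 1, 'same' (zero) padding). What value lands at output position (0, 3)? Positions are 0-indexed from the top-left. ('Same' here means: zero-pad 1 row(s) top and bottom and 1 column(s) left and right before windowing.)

The receptive field on the zero-padded input at this output position is [0 0 0 / 3 3 0 / 0 2 1]. Elementwise product with the kernel and sum: 0·1 + 0·-1 + 3·2 + 3·1 + 0·3 + 0·1 + 2·1.

11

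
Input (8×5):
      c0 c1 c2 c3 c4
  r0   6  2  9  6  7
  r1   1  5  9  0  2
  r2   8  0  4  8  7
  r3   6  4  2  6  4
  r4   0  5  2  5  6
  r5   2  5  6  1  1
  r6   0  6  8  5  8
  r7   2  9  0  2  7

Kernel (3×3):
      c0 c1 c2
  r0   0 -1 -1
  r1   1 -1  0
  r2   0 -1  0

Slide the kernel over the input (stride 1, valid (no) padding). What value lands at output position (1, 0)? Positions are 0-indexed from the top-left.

The receptive field on the input at this output position is [1 5 9 / 8 0 4 / 6 4 2]. Elementwise product with the kernel and sum: 5·-1 + 9·-1 + 8·1 + 0·-1 + 4·-1.

-10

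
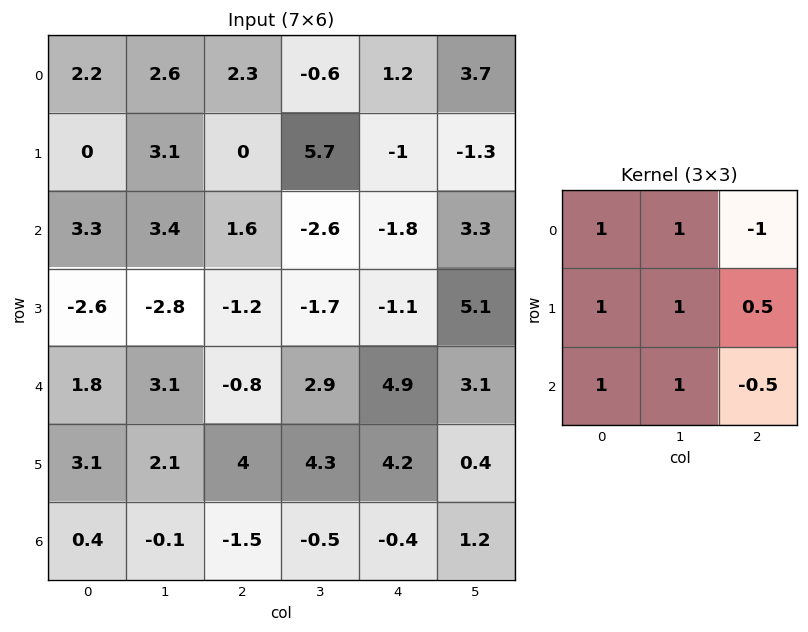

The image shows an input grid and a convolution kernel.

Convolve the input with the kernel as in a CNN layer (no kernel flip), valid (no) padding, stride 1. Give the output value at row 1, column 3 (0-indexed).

The receptive field on the input at this output position is [5.7 -1 -1.3 / -2.6 -1.8 3.3 / -1.7 -1.1 5.1]. Elementwise product with the kernel and sum: 5.7·1 + -1·1 + -1.3·-1 + -2.6·1 + -1.8·1 + 3.3·0.5 + -1.7·1 + -1.1·1 + 5.1·-0.5.

-2.1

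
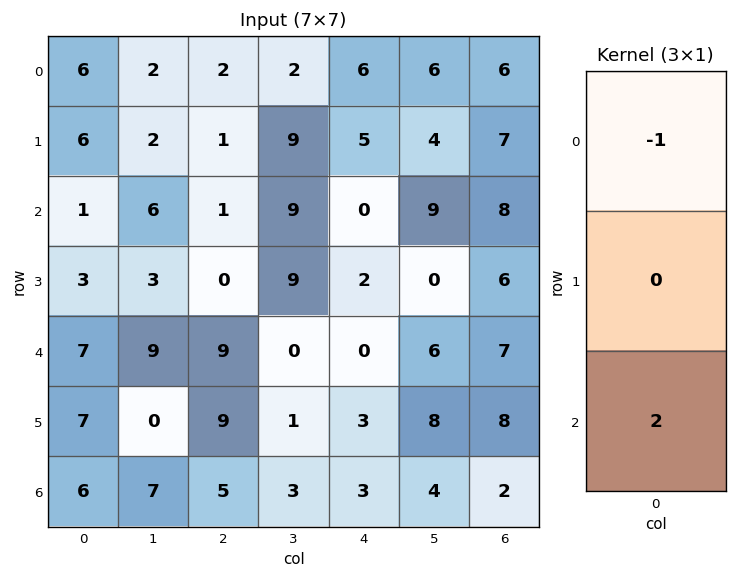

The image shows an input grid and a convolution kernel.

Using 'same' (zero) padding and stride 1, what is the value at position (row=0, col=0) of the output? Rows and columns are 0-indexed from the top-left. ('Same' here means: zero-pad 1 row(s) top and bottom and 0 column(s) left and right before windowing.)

12

The receptive field on the zero-padded input at this output position is [0 / 6 / 6]. Elementwise product with the kernel and sum: 0·-1 + 6·2.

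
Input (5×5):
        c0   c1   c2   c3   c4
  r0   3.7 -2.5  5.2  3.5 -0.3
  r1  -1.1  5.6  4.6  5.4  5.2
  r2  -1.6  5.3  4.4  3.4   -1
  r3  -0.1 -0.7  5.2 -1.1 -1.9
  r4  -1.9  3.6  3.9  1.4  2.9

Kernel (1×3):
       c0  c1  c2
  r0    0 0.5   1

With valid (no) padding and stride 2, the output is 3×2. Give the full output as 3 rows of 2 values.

Output[0,0]: The receptive field on the input at this output position is [3.7 -2.5 5.2]. Elementwise product with the kernel and sum: -2.5·0.5 + 5.2·1.

3.95 1.45
7.05 0.7
5.7 3.6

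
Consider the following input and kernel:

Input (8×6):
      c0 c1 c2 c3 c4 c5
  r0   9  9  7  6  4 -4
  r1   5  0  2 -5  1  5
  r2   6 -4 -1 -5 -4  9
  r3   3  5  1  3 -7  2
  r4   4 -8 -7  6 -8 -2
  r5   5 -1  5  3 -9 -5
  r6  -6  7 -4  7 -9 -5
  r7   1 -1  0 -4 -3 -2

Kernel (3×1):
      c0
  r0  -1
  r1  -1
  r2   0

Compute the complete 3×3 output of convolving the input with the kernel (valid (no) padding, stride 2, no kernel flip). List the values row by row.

-14 -9 -5
-9 0 11
-9 2 17

Output[0,0]: The receptive field on the input at this output position is [9 / 5 / 6]. Elementwise product with the kernel and sum: 9·-1 + 5·-1.
Output[0,1]: The receptive field on the input at this output position is [7 / 2 / -1]. Elementwise product with the kernel and sum: 7·-1 + 2·-1.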